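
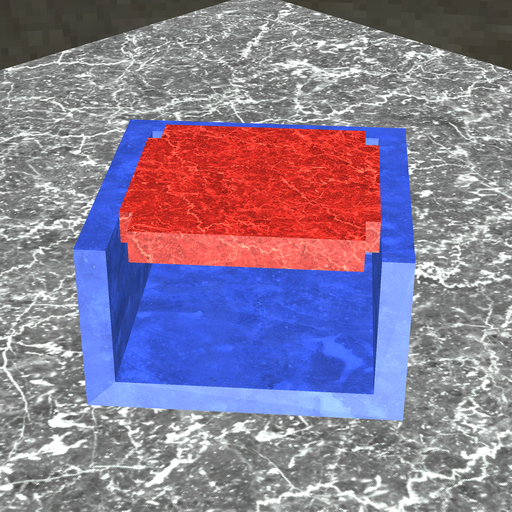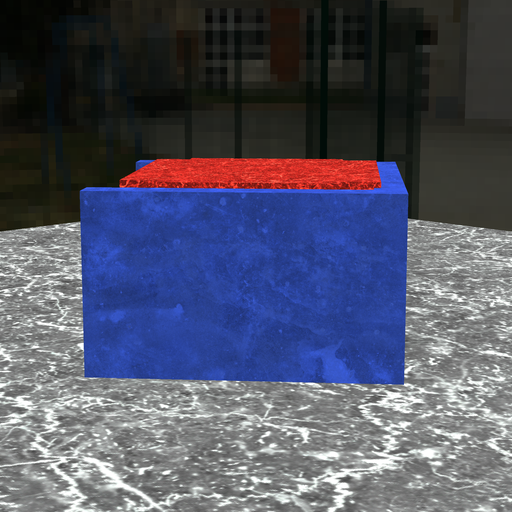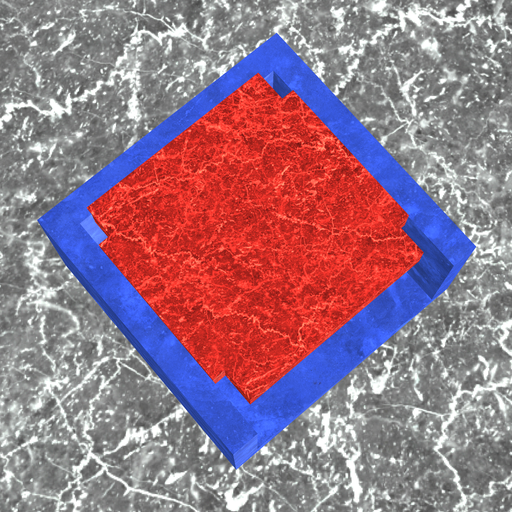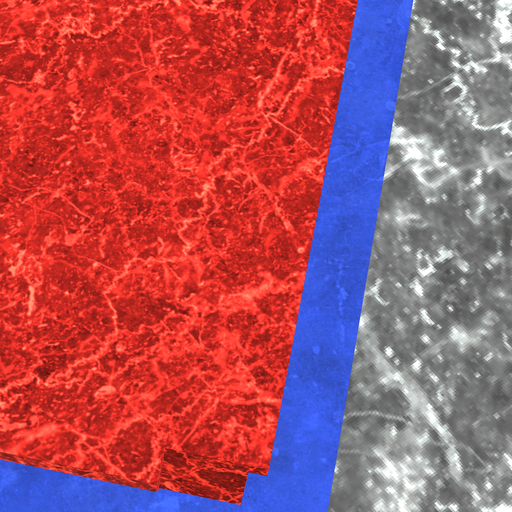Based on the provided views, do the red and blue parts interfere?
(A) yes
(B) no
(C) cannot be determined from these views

(A) yes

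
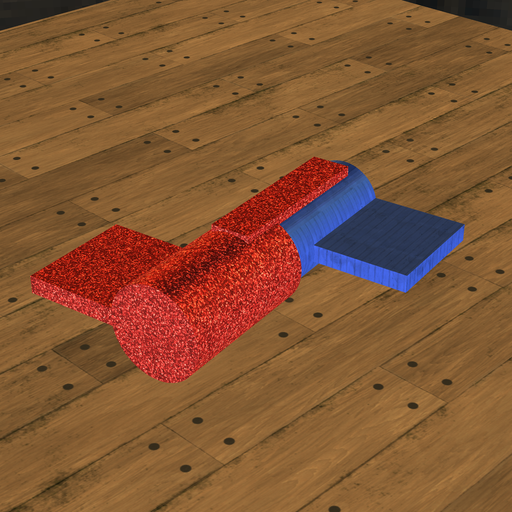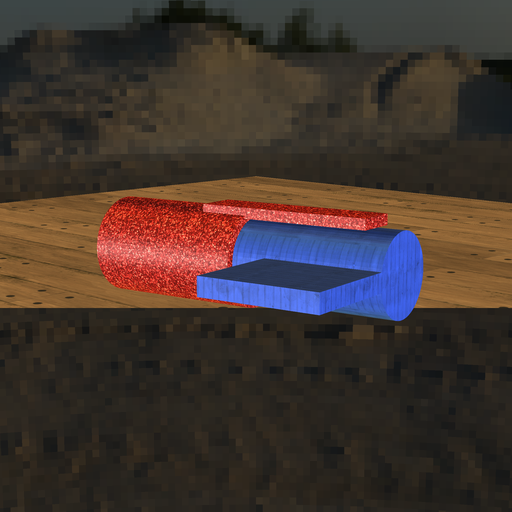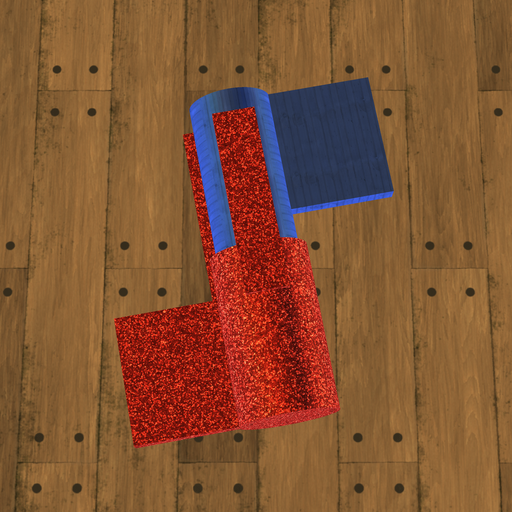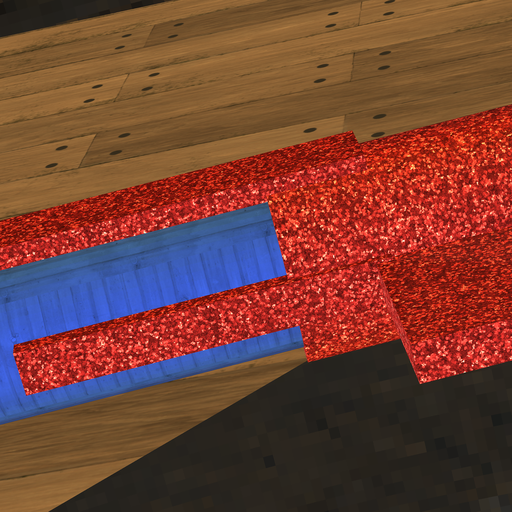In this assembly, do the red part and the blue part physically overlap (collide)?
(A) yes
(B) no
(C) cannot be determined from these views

(A) yes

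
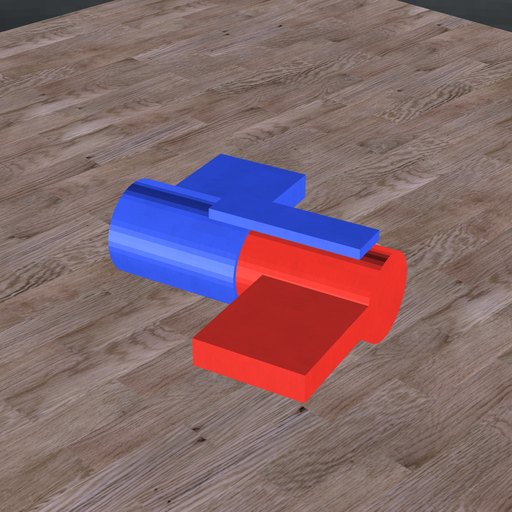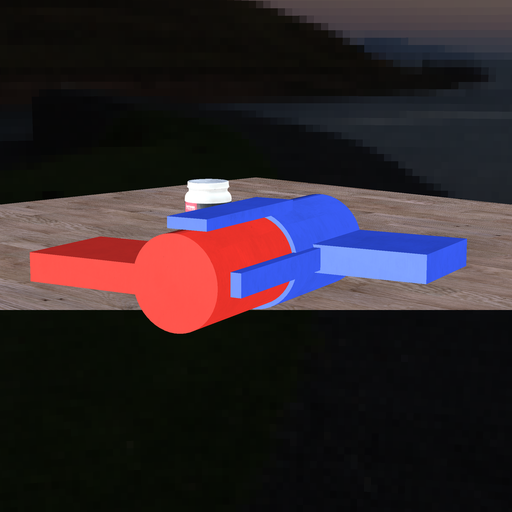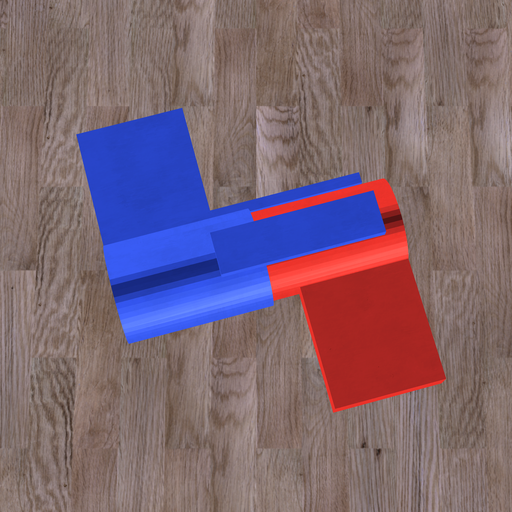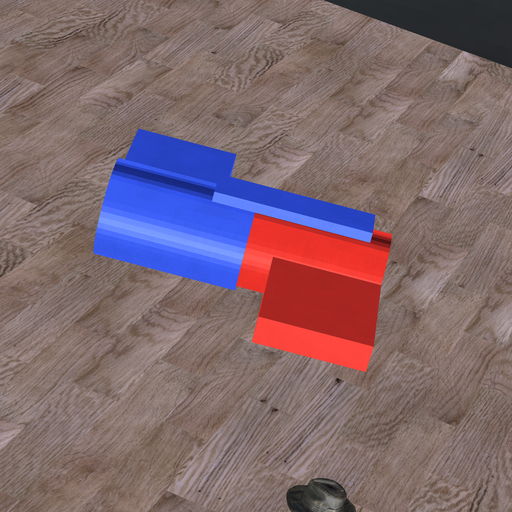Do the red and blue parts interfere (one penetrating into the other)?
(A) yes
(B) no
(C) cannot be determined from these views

(A) yes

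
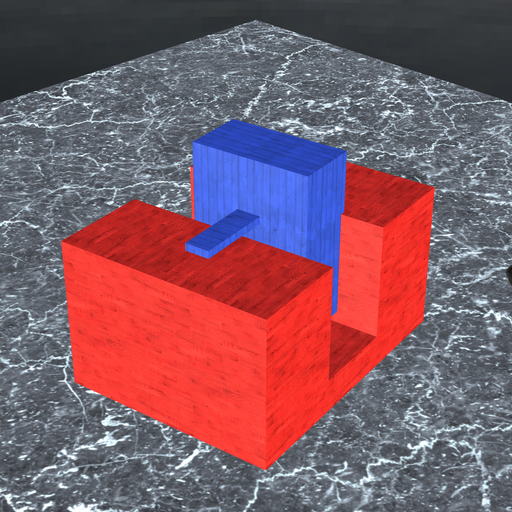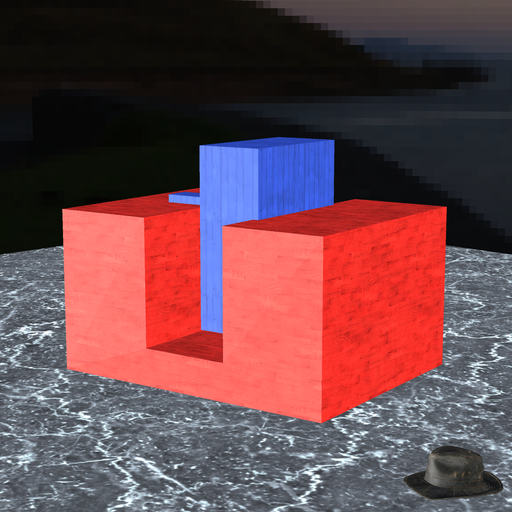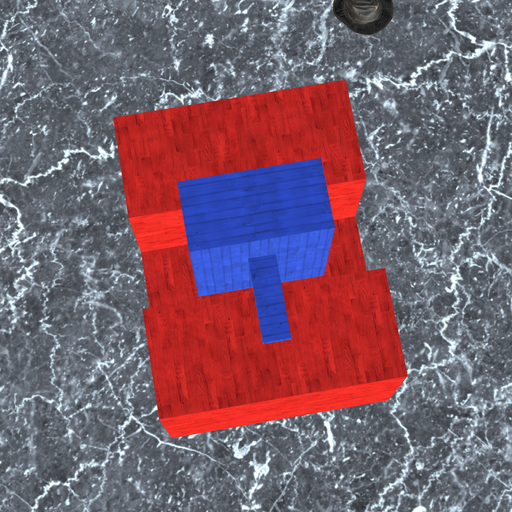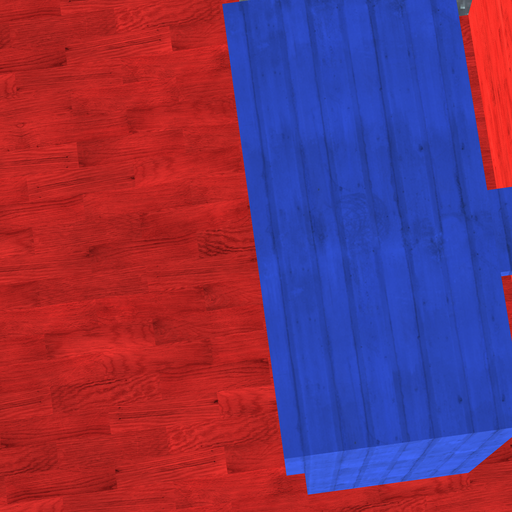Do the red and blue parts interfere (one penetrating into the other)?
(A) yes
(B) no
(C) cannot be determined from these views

(A) yes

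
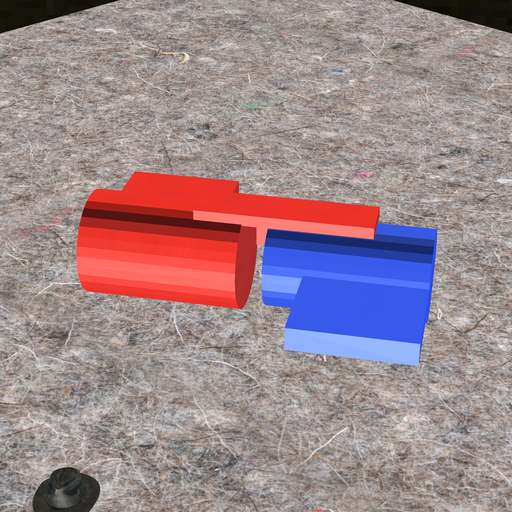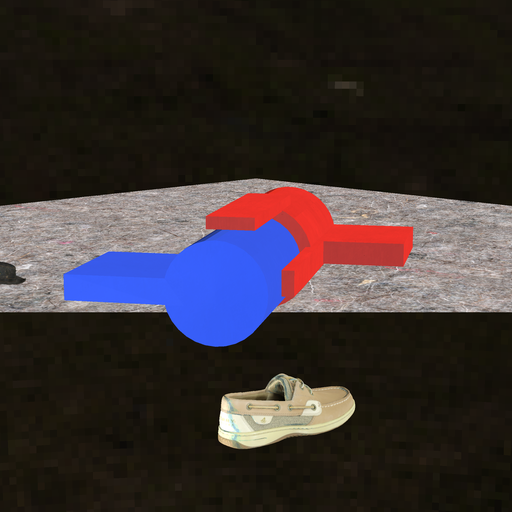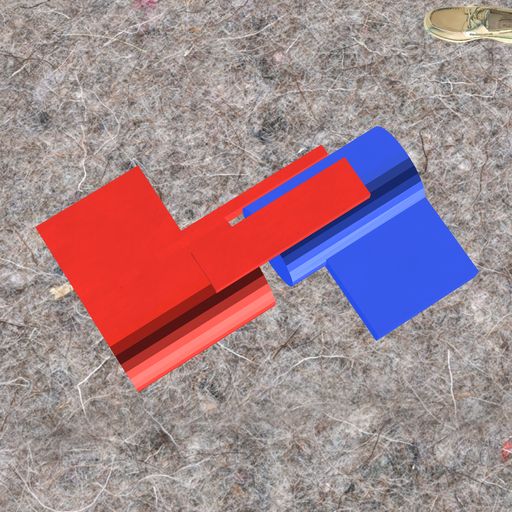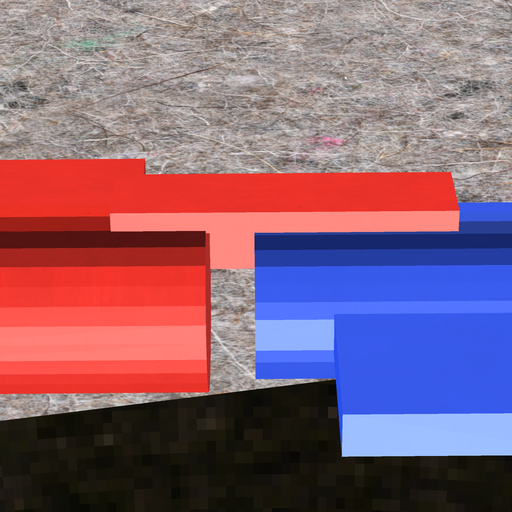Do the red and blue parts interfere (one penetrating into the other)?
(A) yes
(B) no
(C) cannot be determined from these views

(B) no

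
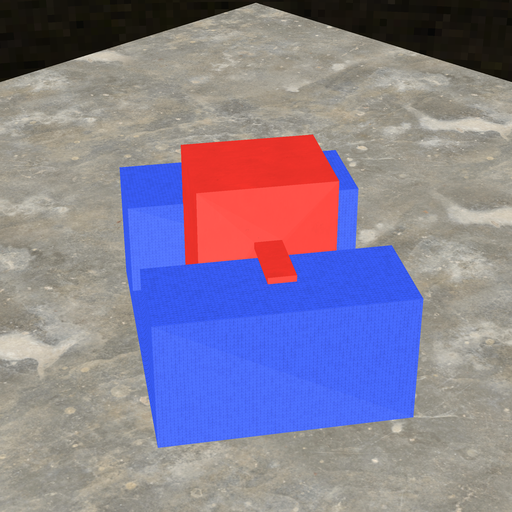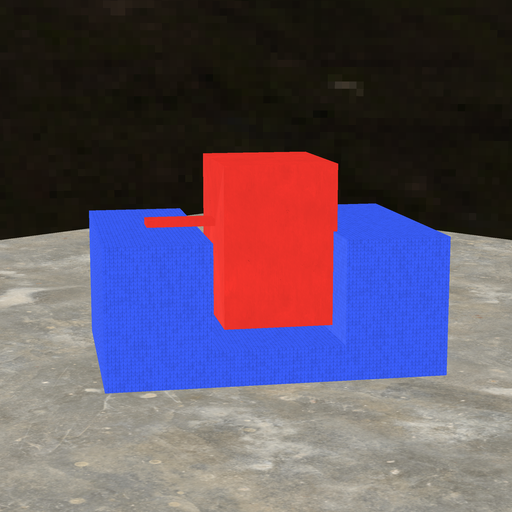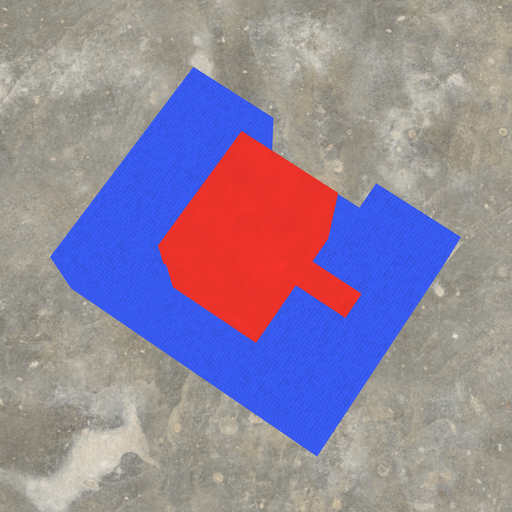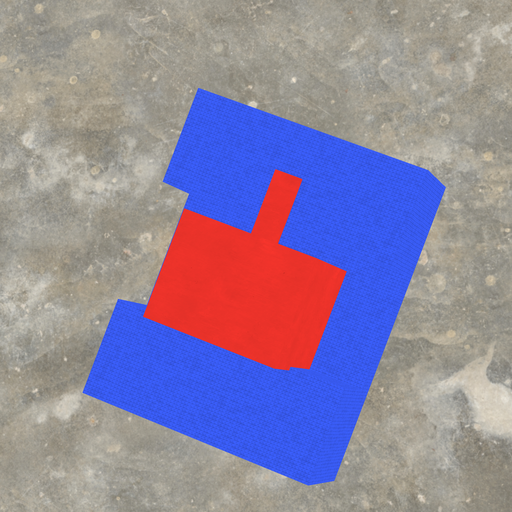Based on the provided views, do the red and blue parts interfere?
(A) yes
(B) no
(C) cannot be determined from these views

(A) yes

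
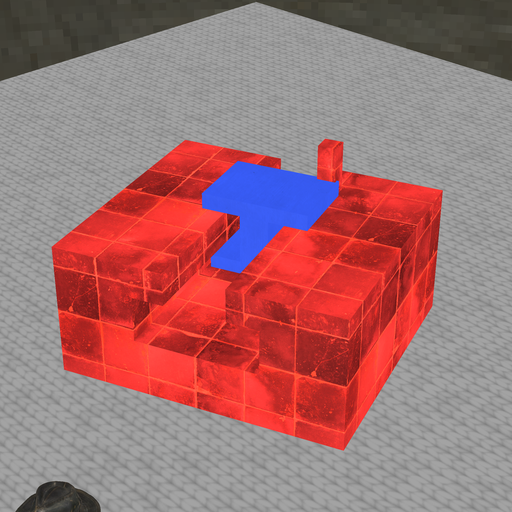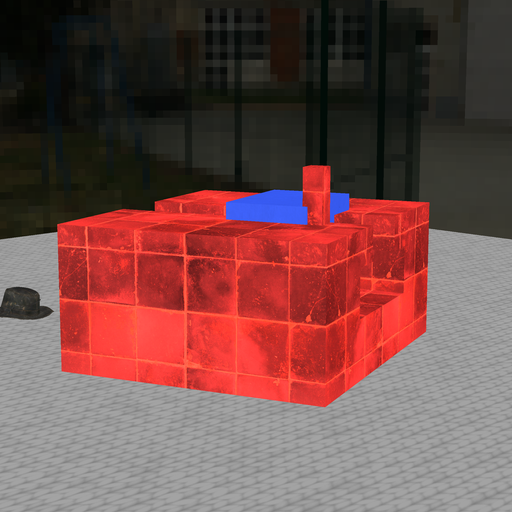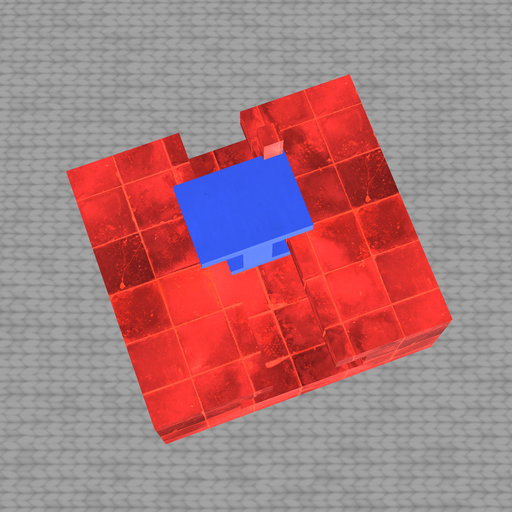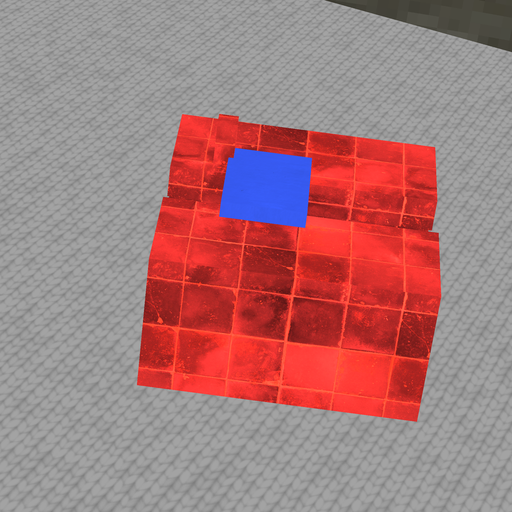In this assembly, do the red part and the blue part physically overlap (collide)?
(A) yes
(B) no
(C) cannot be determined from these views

(A) yes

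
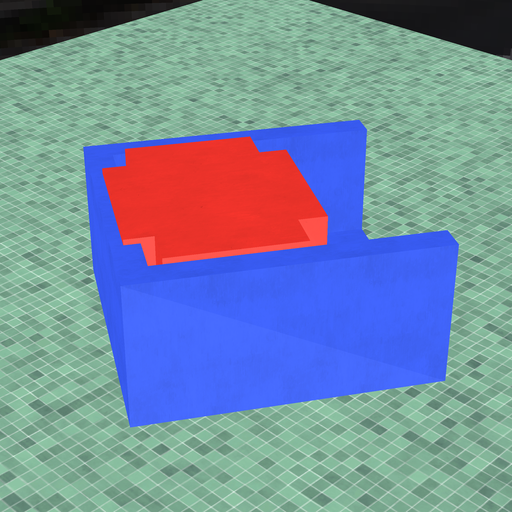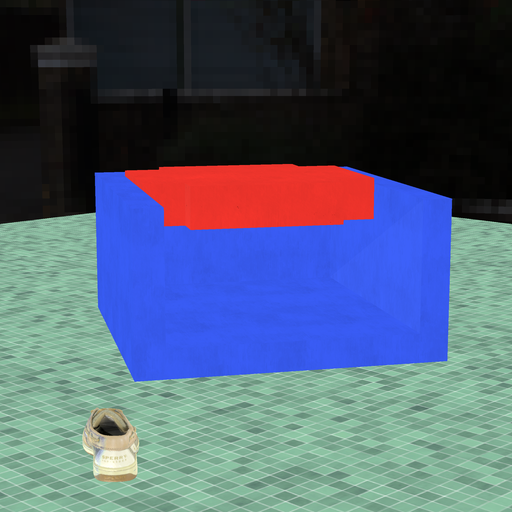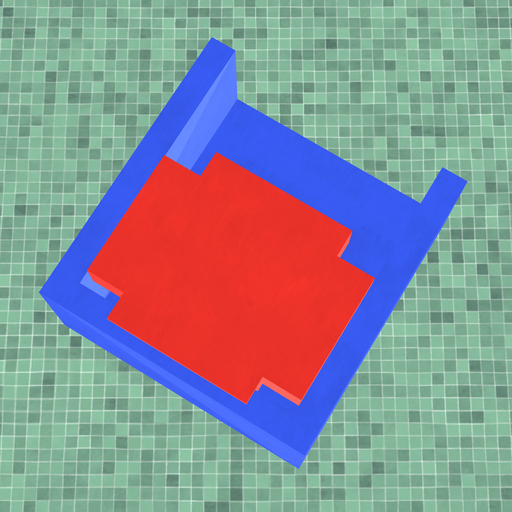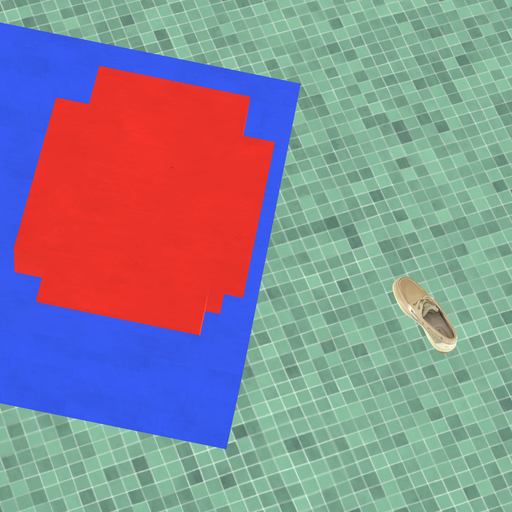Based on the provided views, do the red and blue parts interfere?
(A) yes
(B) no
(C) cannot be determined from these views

(A) yes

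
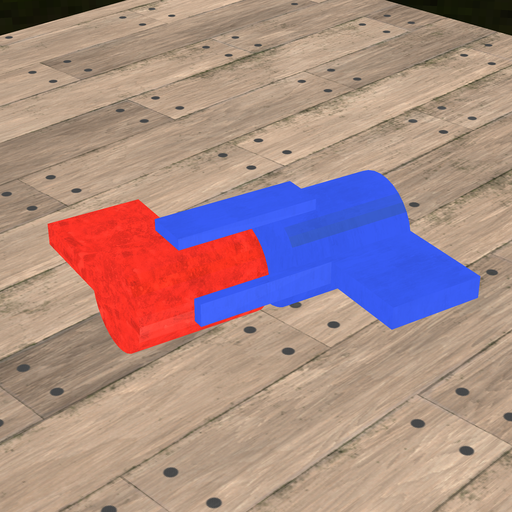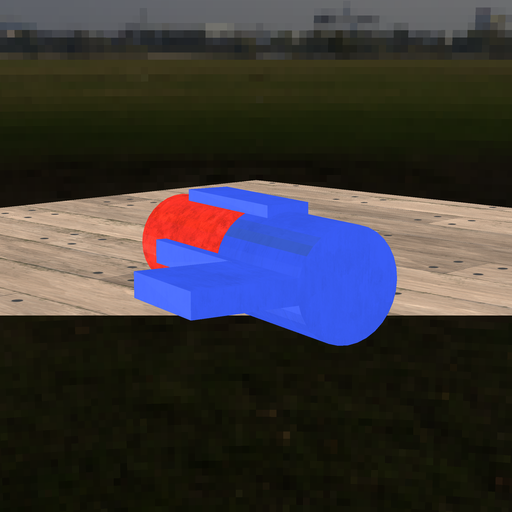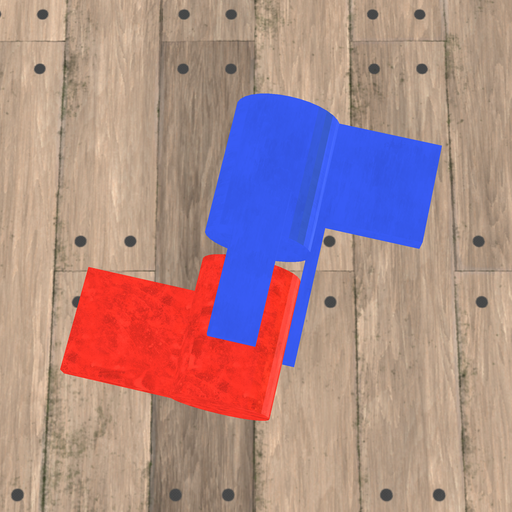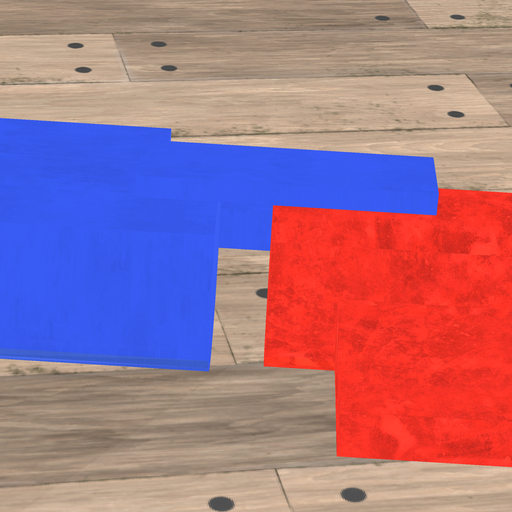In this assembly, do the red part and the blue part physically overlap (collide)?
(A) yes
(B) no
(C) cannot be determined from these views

(B) no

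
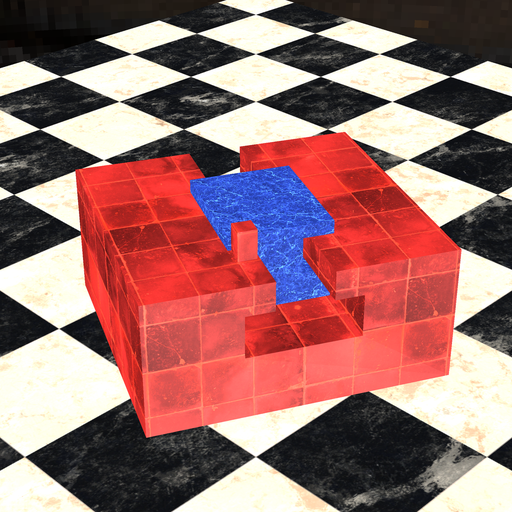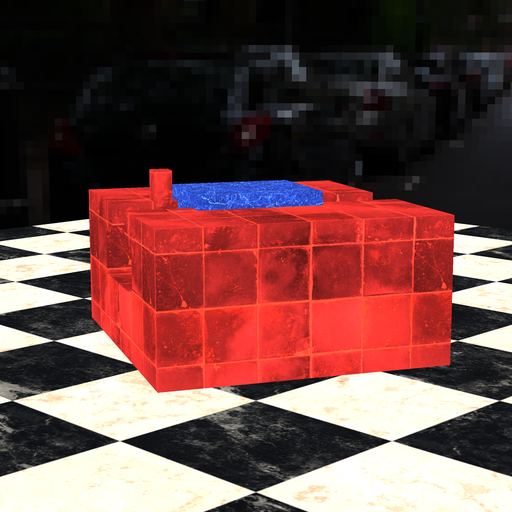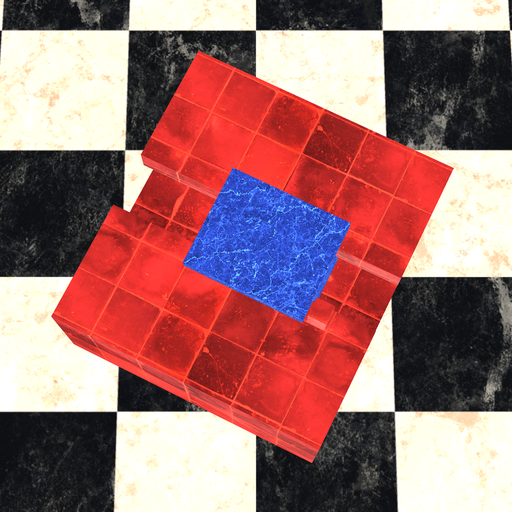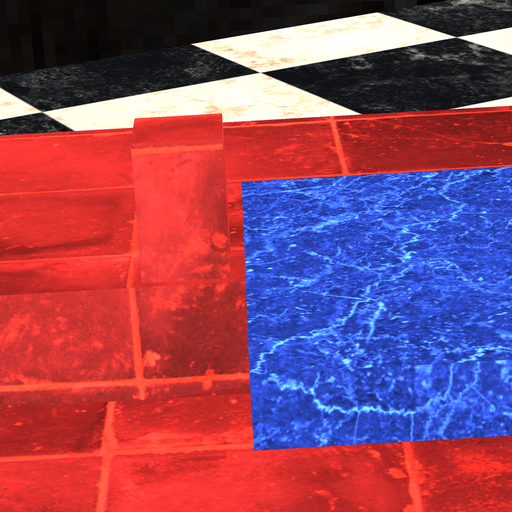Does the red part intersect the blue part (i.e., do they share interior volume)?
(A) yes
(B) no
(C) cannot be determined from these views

(B) no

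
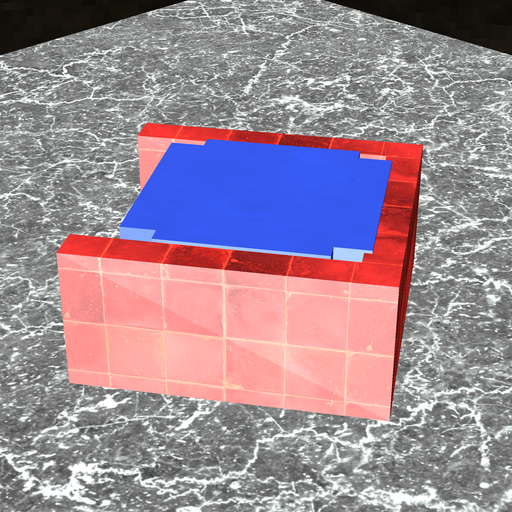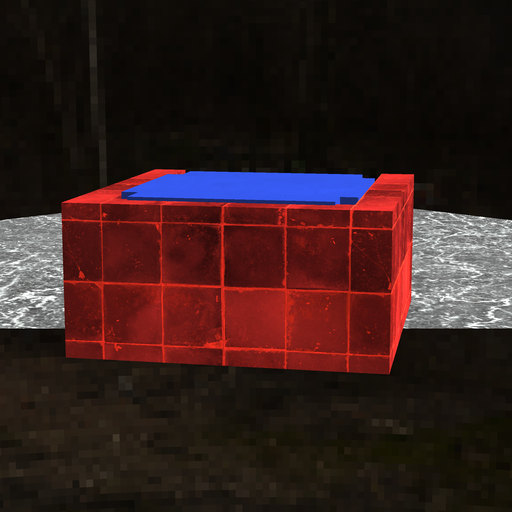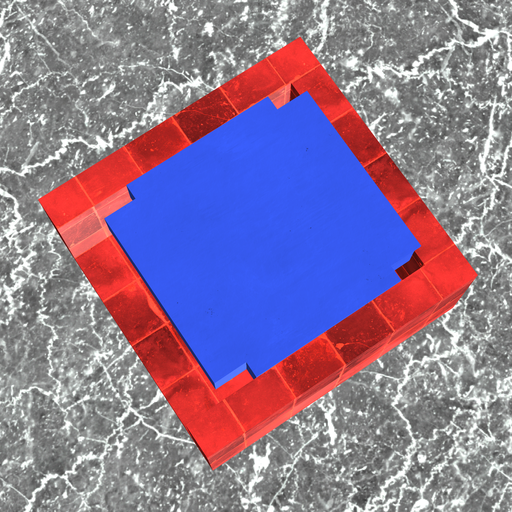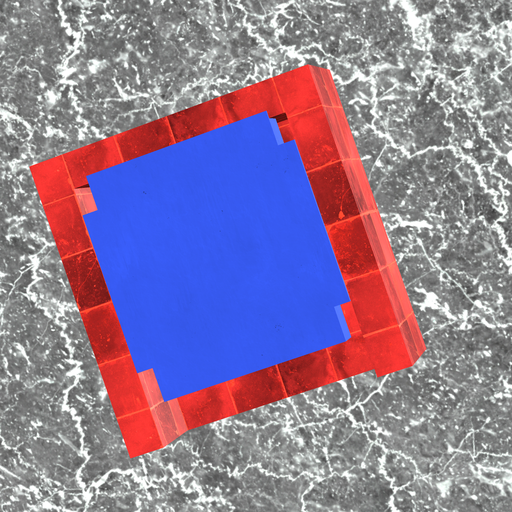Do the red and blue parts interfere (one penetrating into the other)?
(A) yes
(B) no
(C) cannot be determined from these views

(A) yes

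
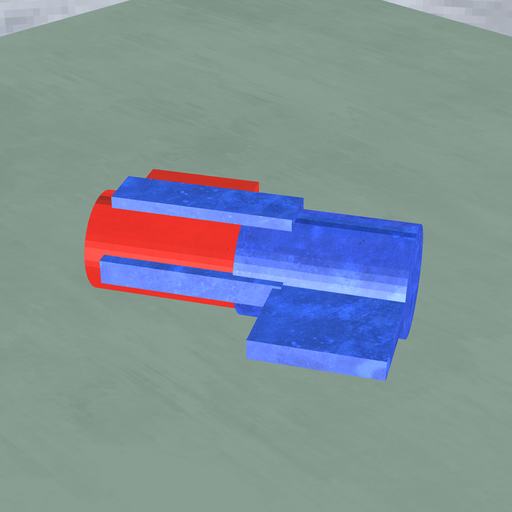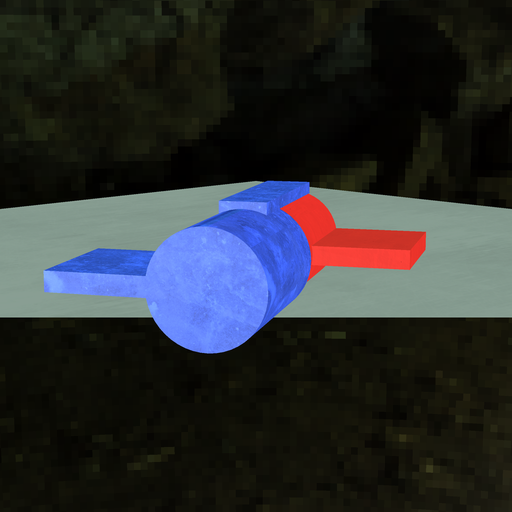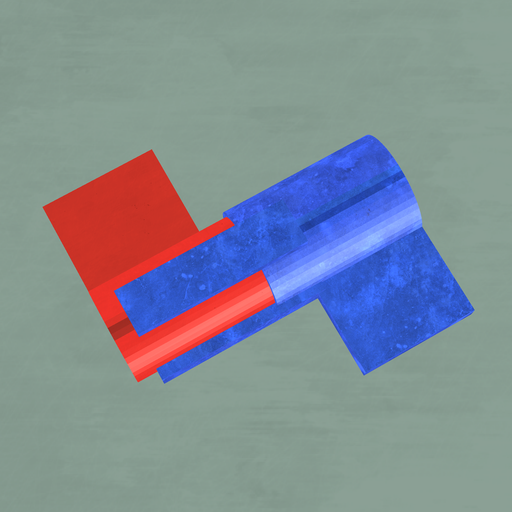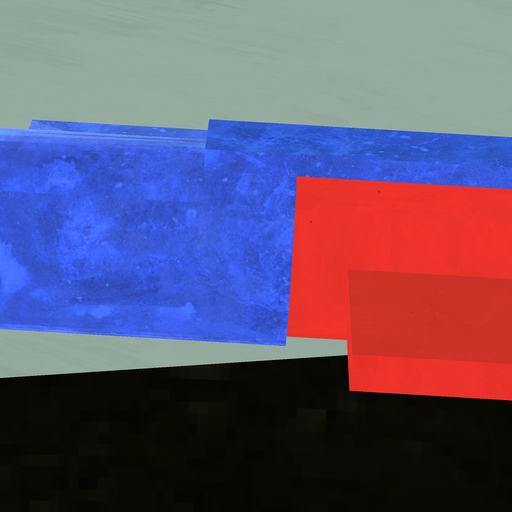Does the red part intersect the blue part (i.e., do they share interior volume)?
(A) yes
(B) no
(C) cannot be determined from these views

(A) yes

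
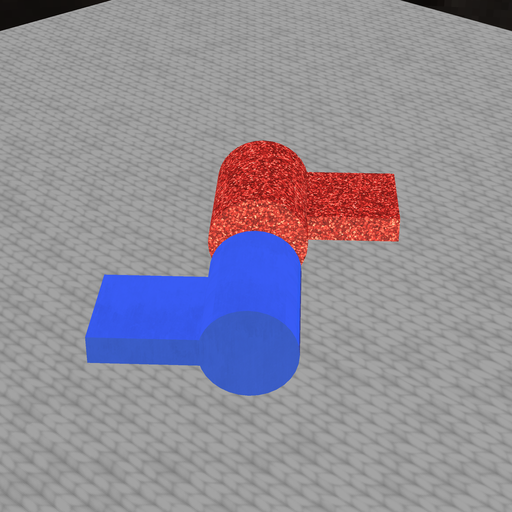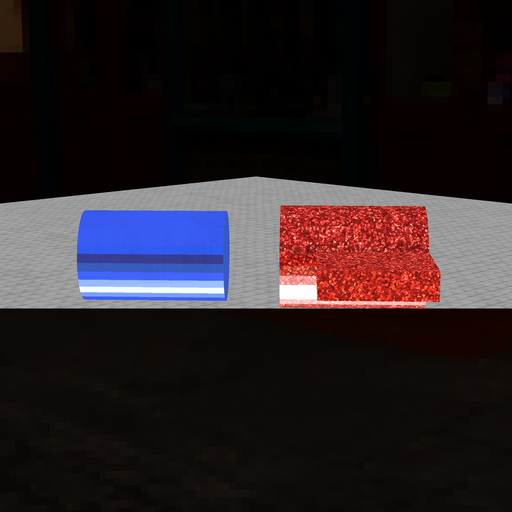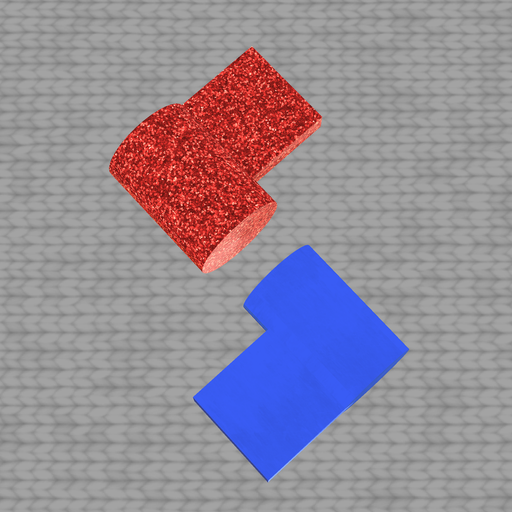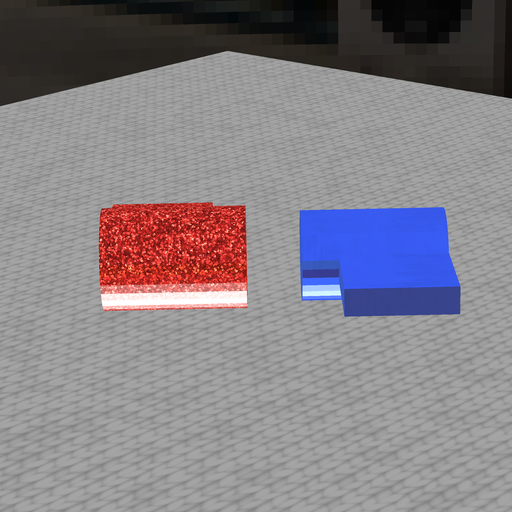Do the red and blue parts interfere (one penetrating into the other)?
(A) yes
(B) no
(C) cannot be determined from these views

(B) no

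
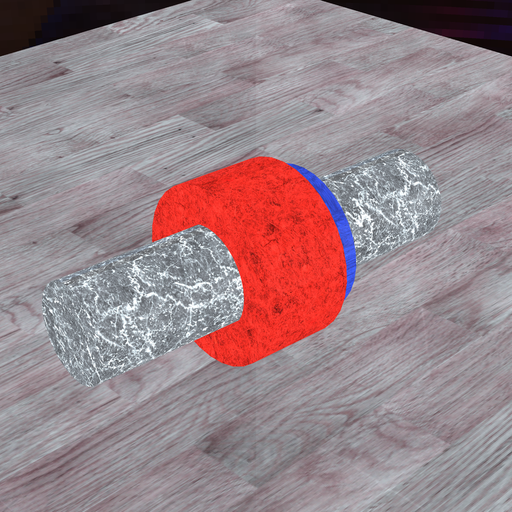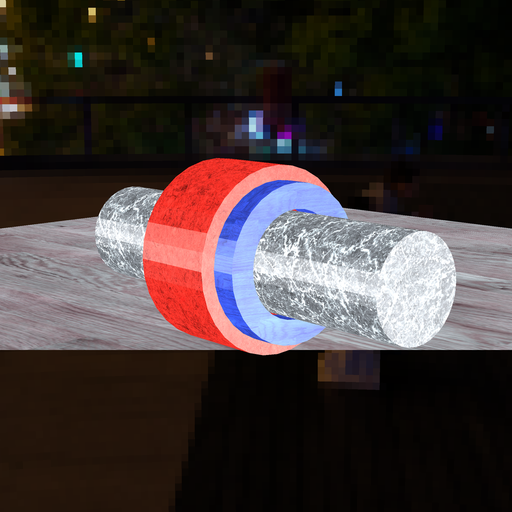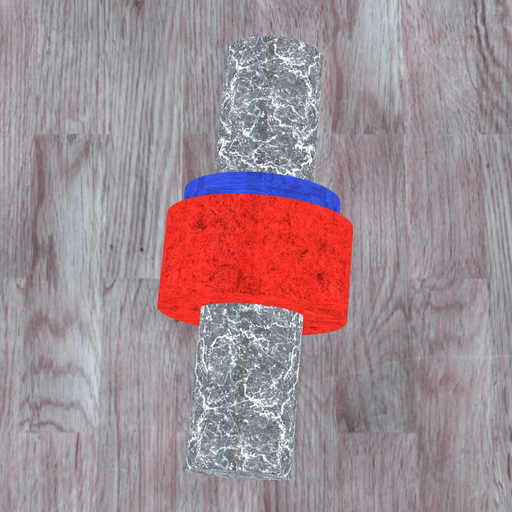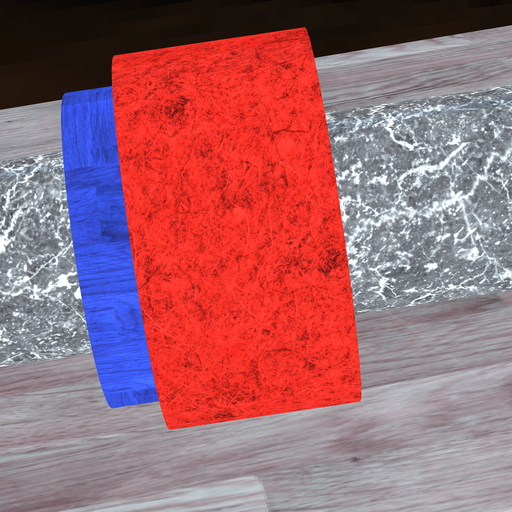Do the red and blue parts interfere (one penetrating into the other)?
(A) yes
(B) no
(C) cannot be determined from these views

(A) yes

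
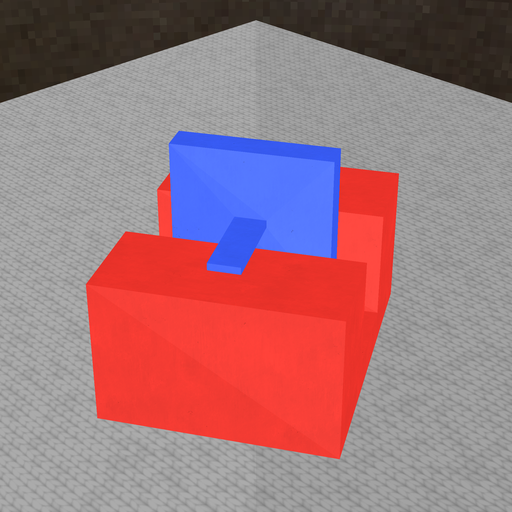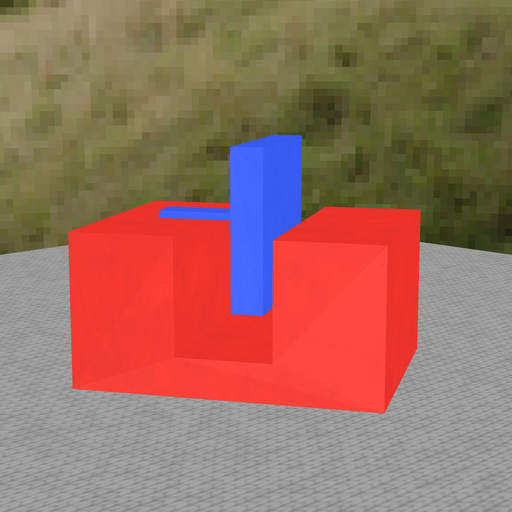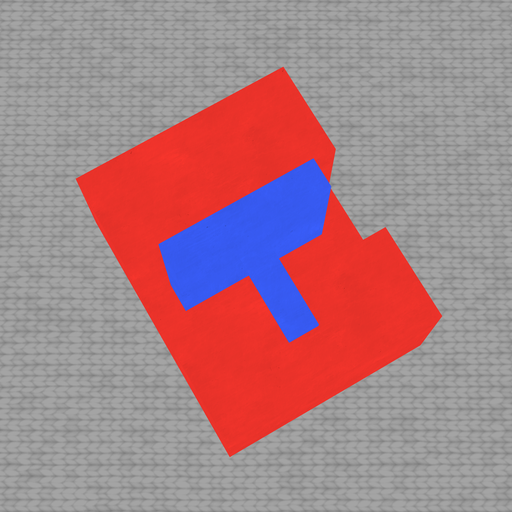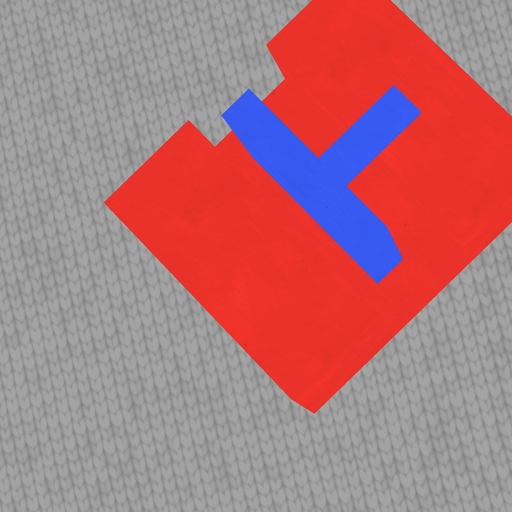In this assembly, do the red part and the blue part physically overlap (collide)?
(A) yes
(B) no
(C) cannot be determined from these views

(B) no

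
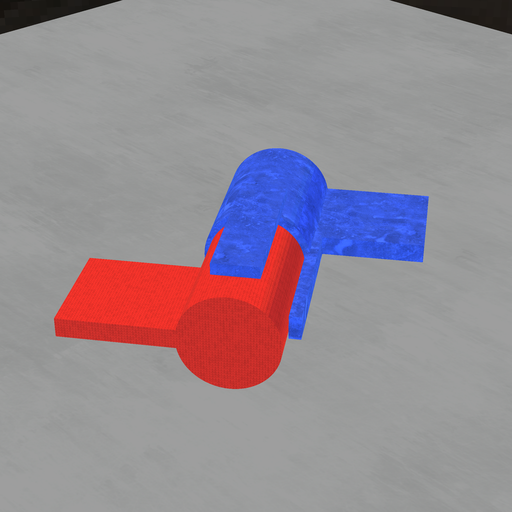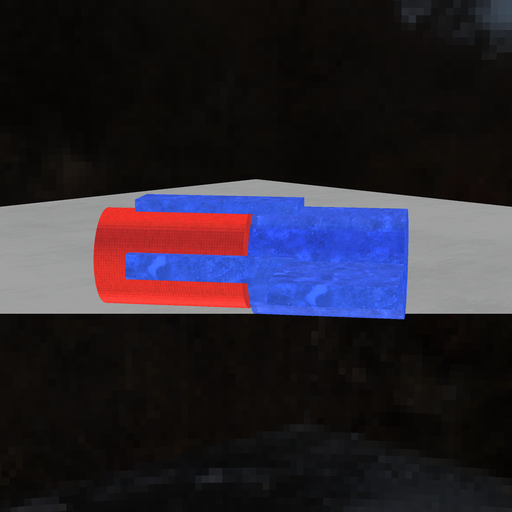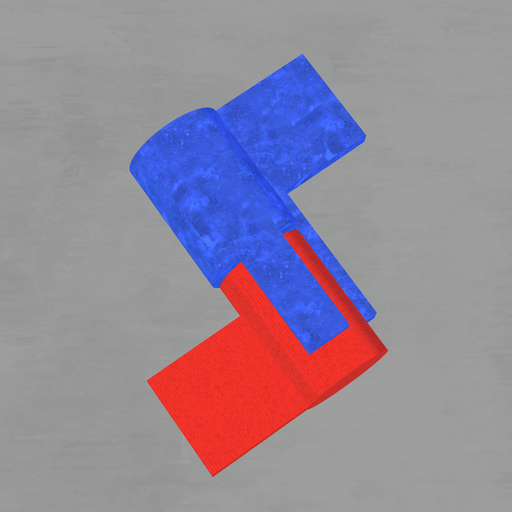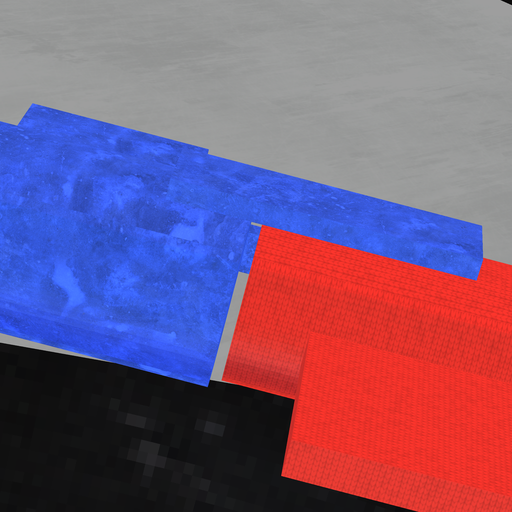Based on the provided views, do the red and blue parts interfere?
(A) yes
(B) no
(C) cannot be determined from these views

(B) no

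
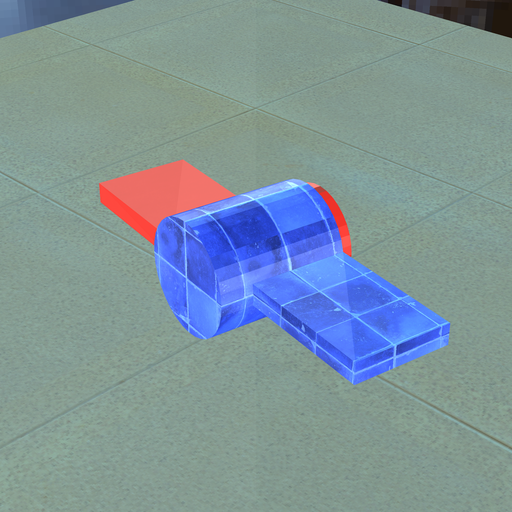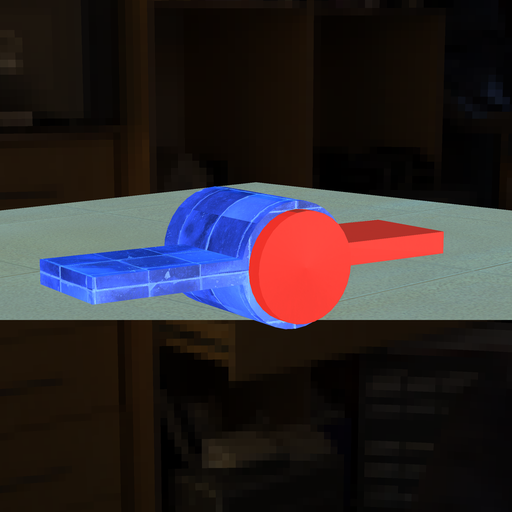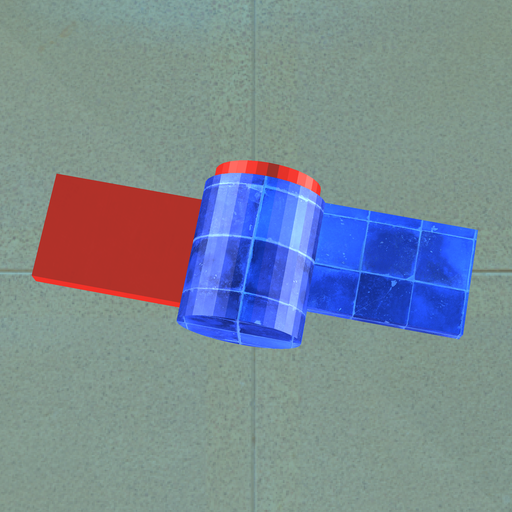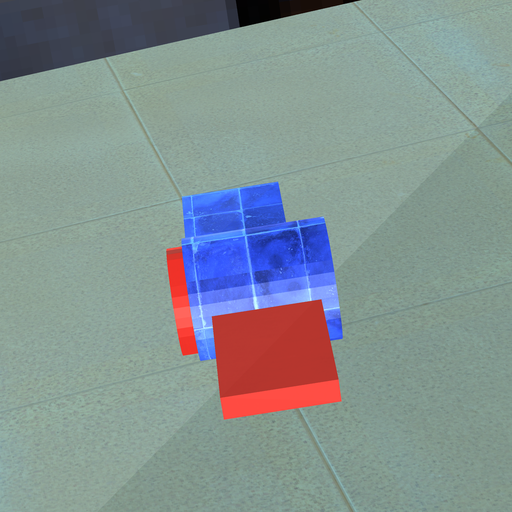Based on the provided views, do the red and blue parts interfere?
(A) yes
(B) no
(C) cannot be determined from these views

(A) yes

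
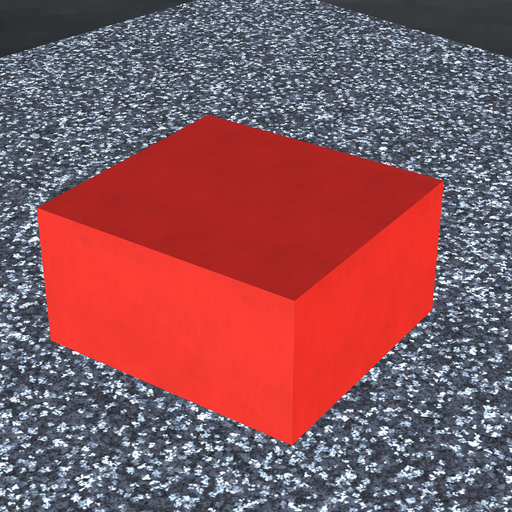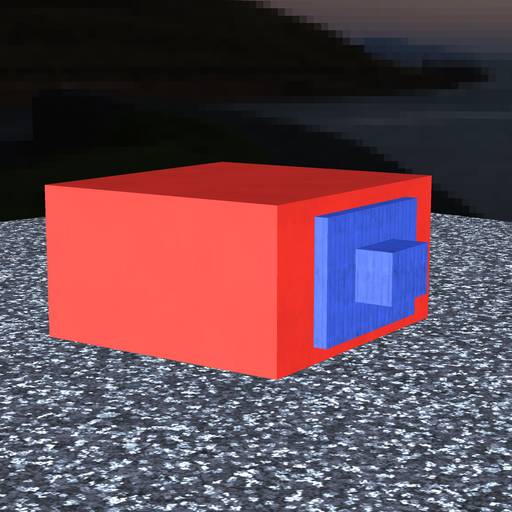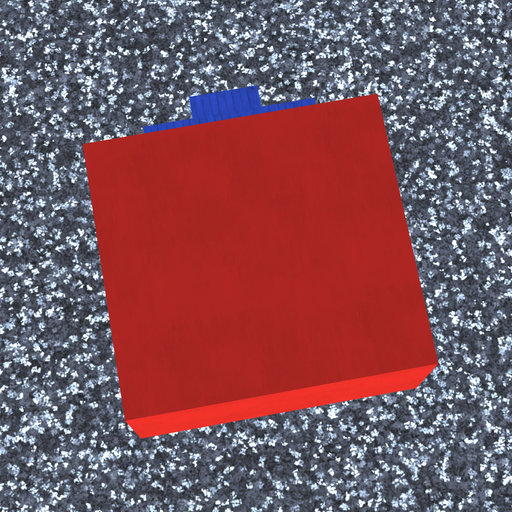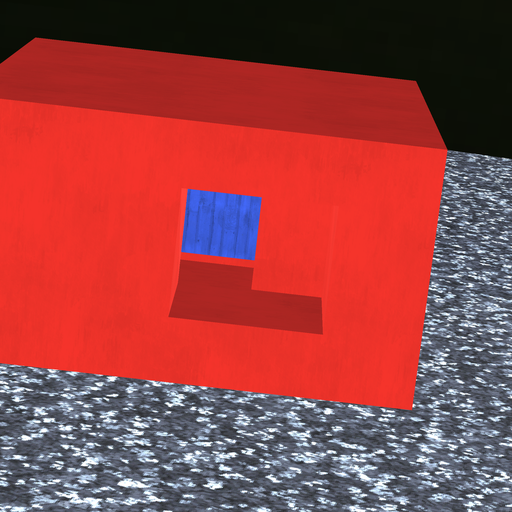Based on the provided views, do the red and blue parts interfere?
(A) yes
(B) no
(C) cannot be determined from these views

(A) yes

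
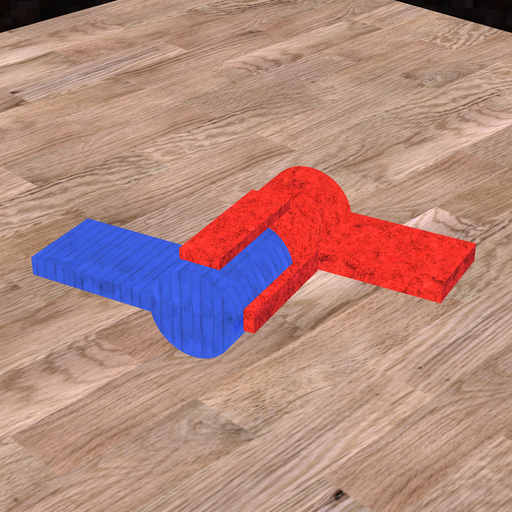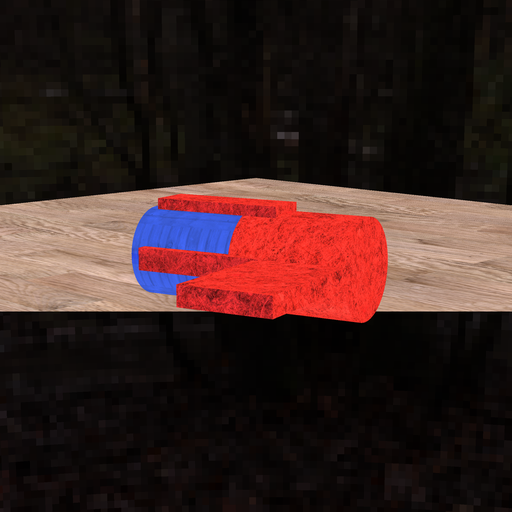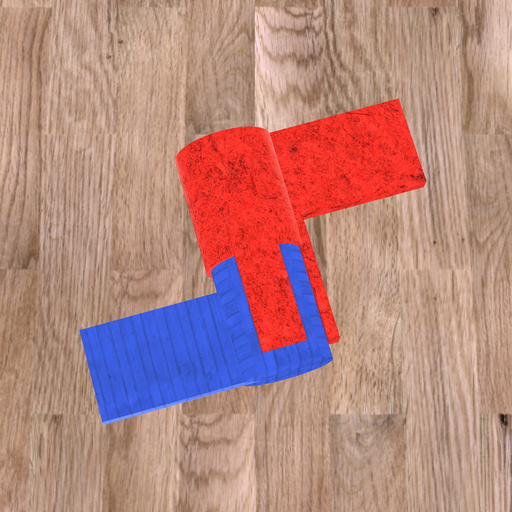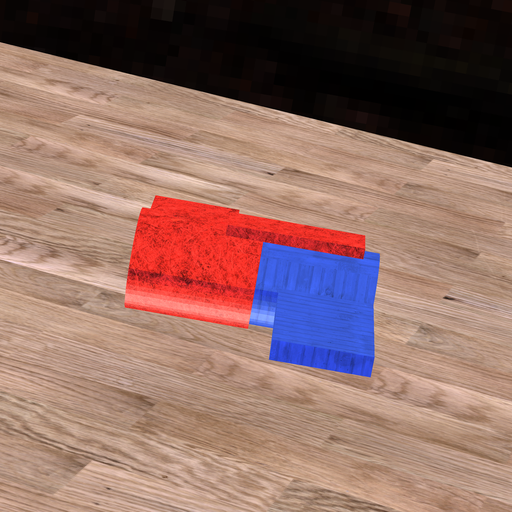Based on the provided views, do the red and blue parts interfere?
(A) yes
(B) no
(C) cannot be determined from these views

(A) yes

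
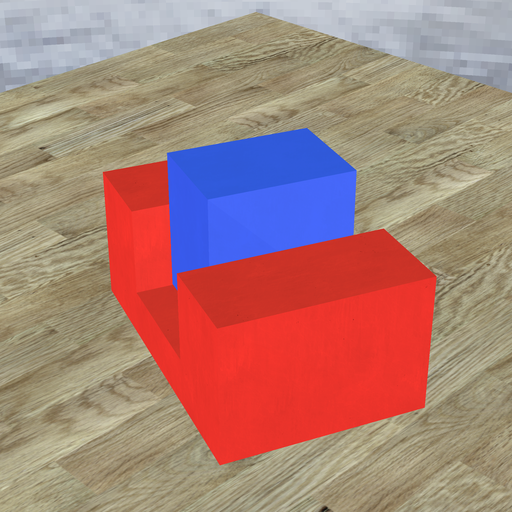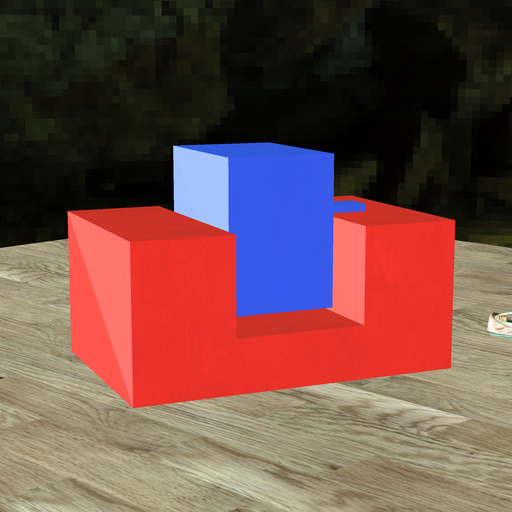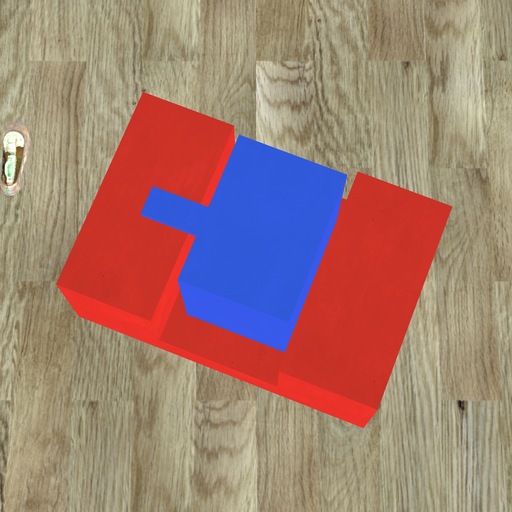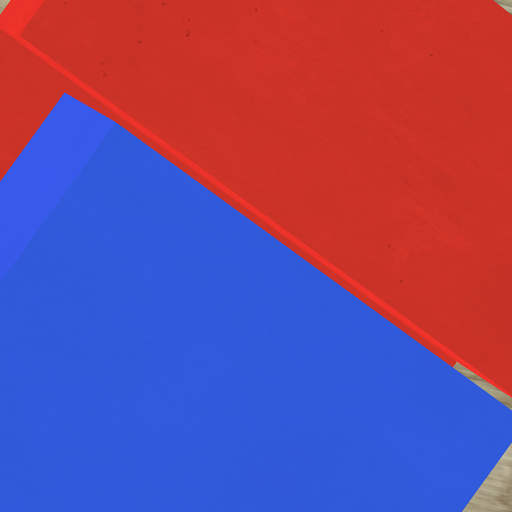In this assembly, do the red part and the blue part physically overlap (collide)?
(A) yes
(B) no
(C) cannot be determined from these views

(B) no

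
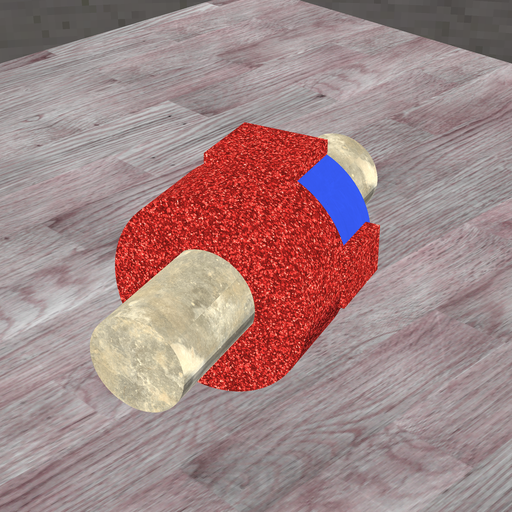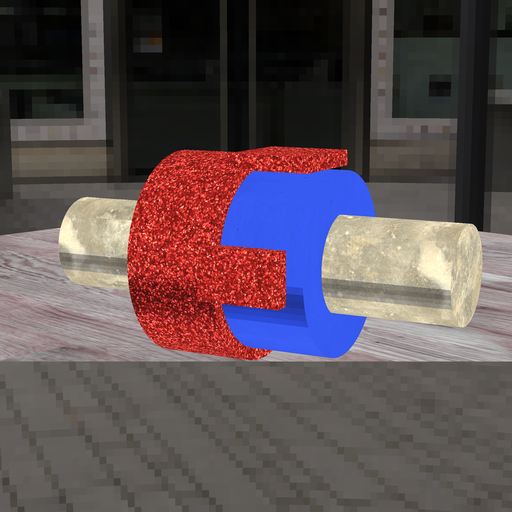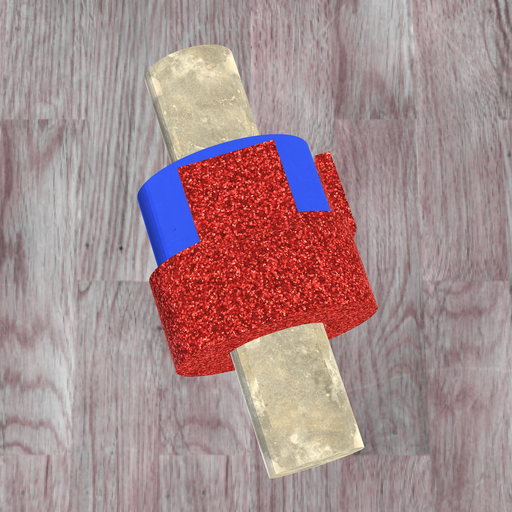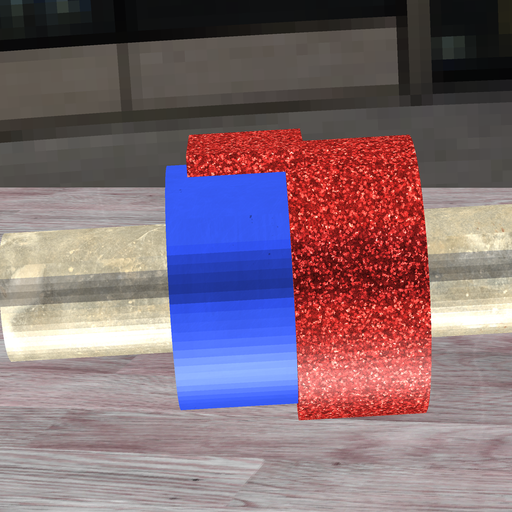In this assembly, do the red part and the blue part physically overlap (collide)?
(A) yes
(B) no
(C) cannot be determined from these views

(A) yes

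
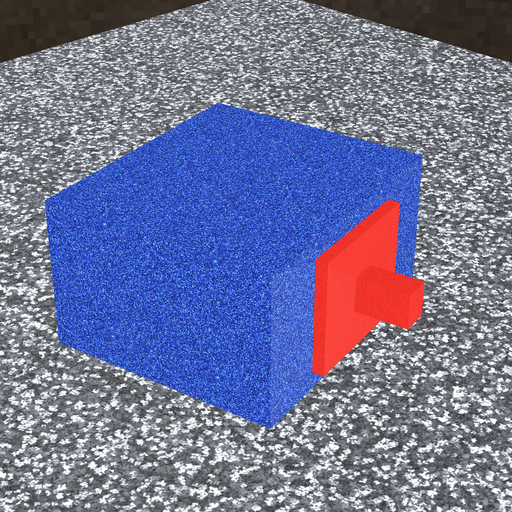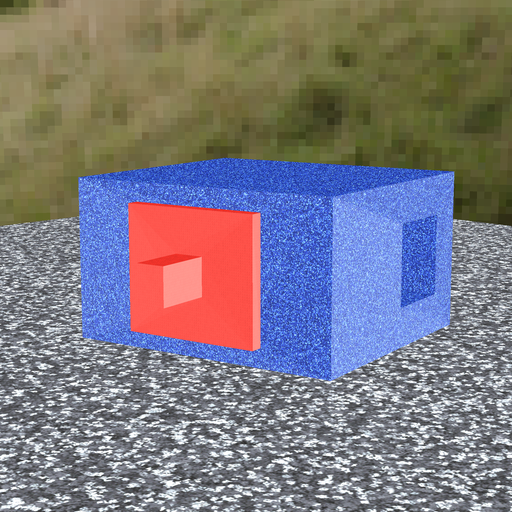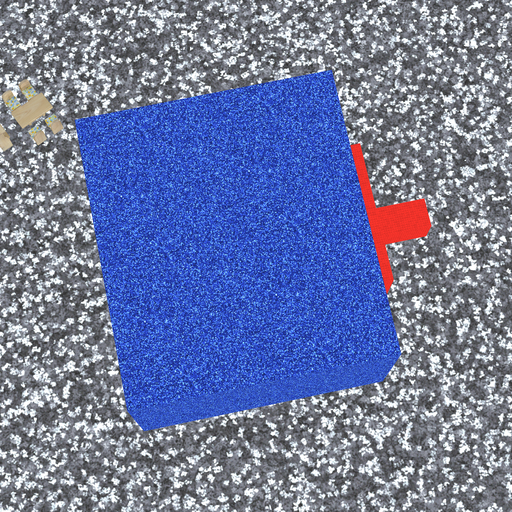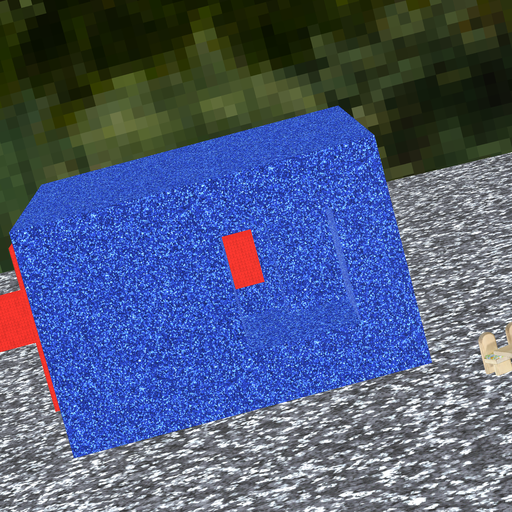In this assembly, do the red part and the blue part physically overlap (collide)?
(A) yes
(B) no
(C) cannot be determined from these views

(B) no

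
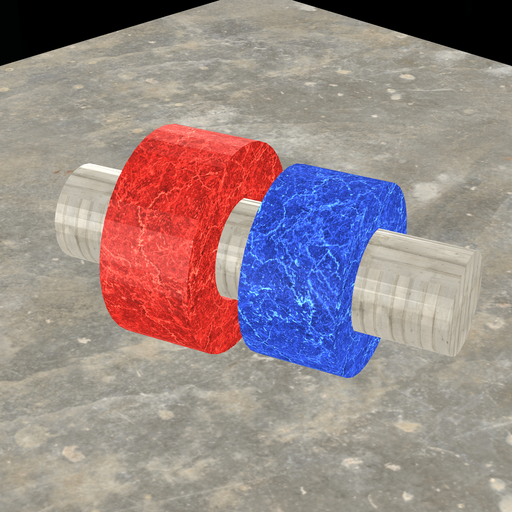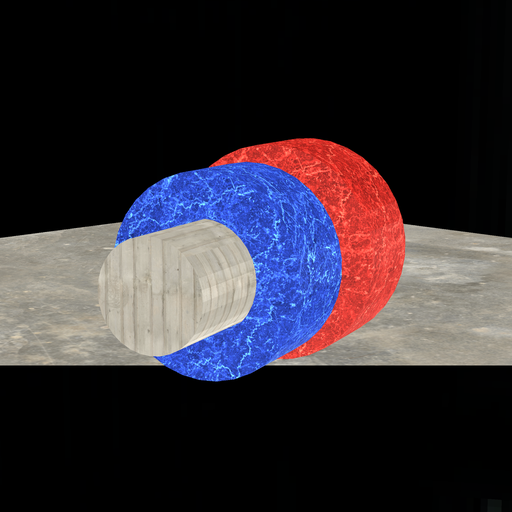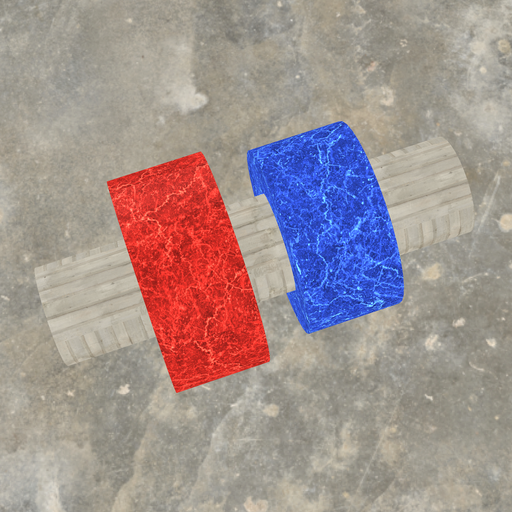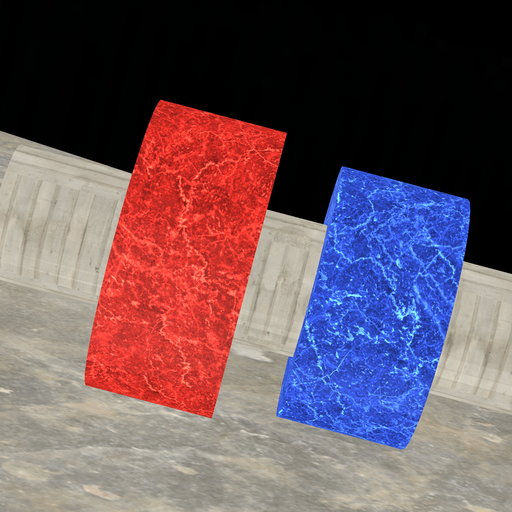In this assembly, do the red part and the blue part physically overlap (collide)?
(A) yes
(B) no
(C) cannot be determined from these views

(B) no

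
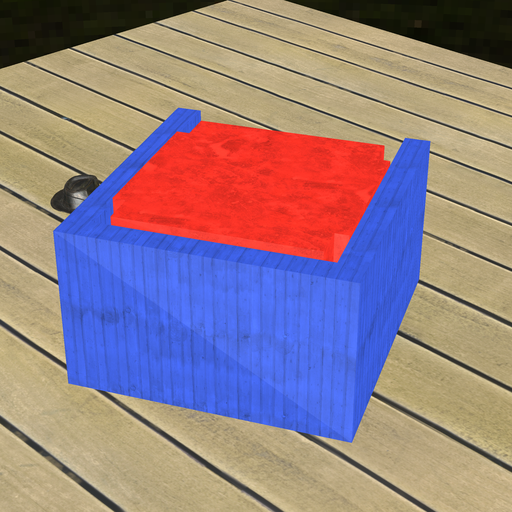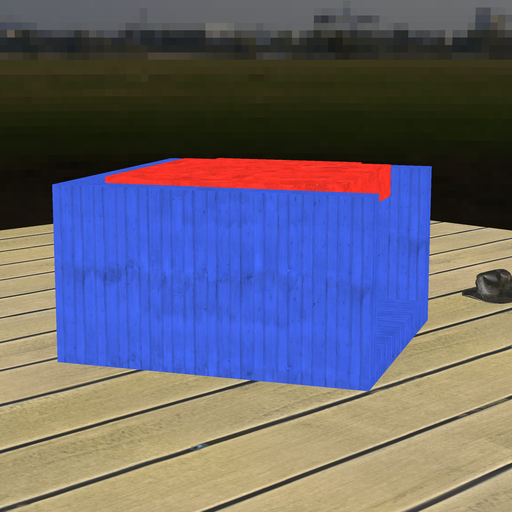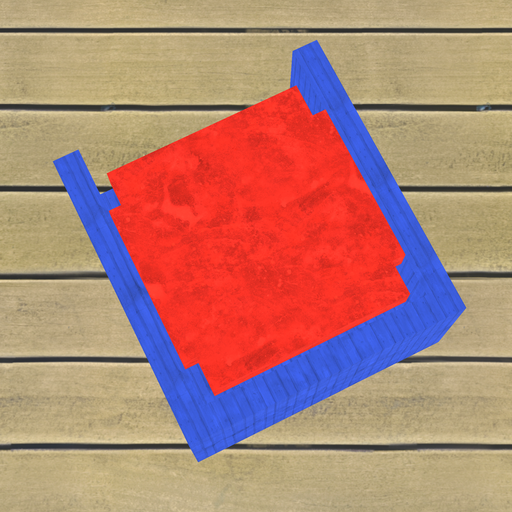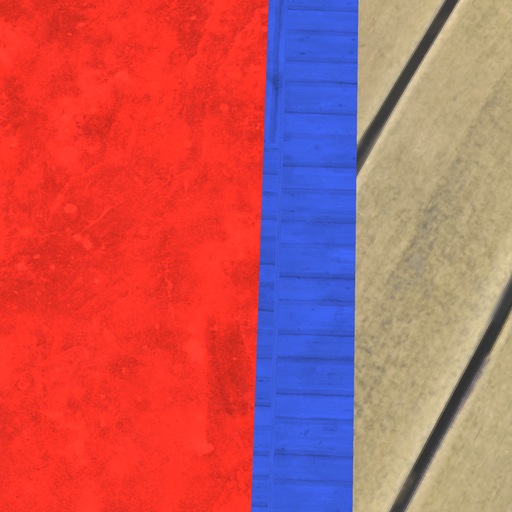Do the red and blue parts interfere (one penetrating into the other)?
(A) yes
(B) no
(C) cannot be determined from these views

(B) no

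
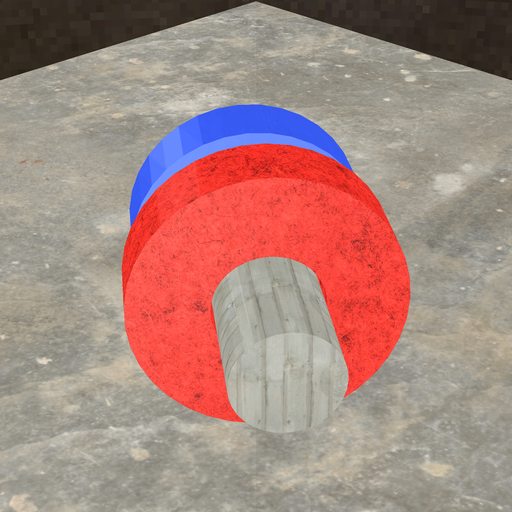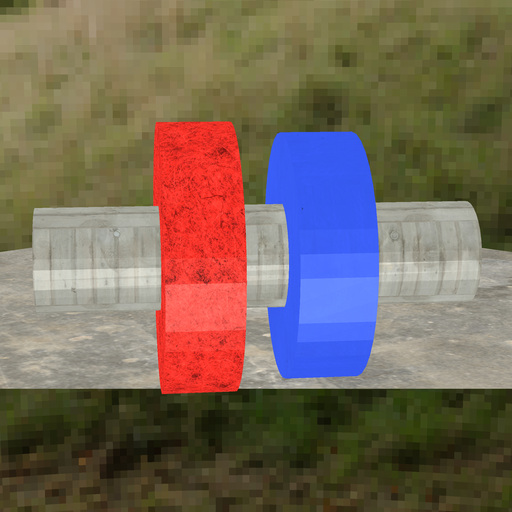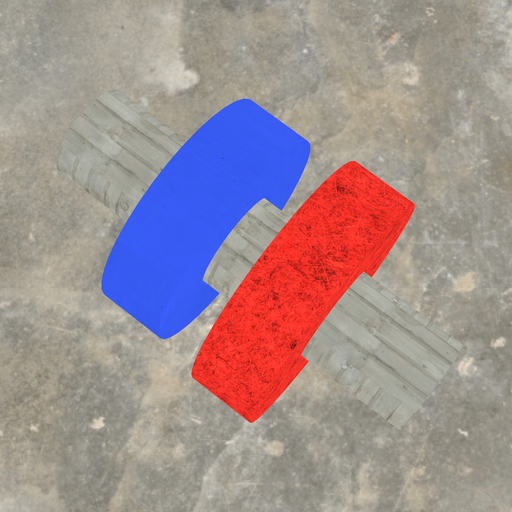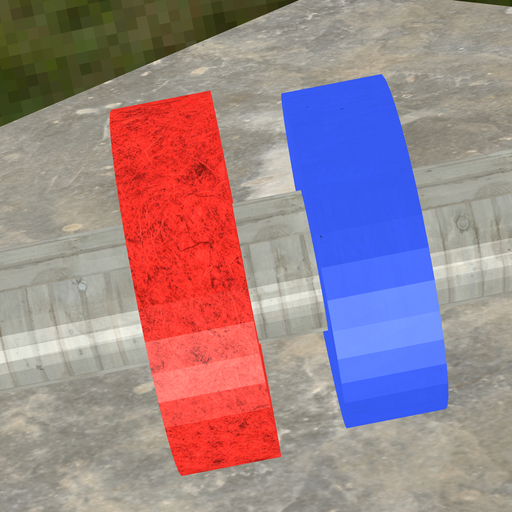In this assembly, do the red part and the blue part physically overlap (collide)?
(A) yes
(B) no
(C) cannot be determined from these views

(B) no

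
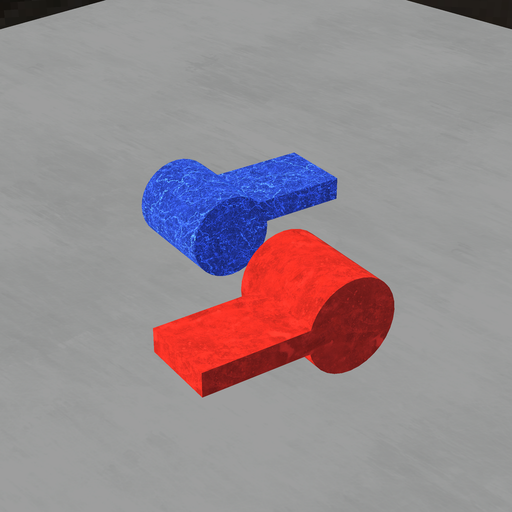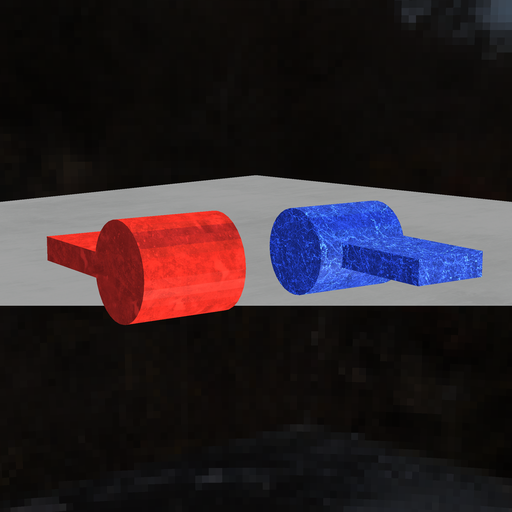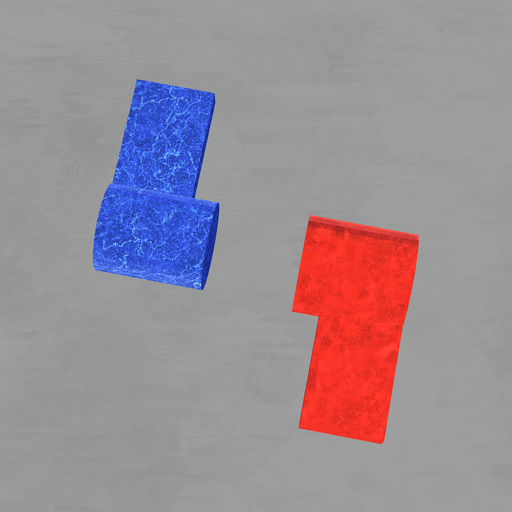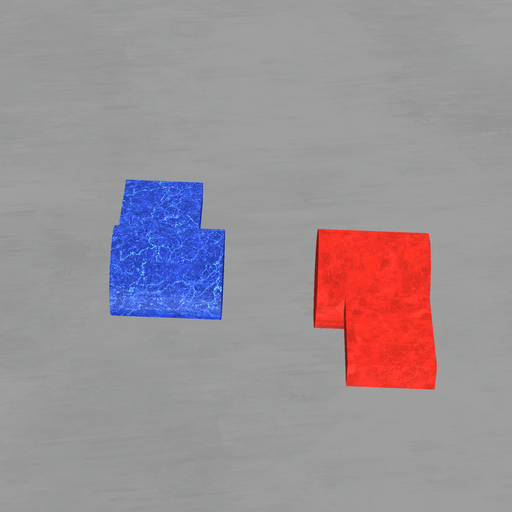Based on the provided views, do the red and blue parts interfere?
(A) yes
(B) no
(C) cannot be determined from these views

(B) no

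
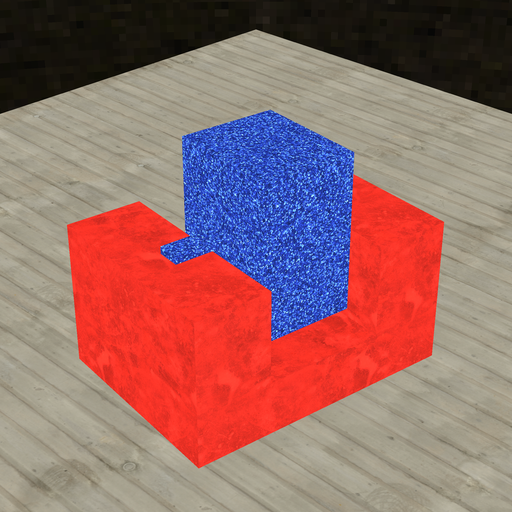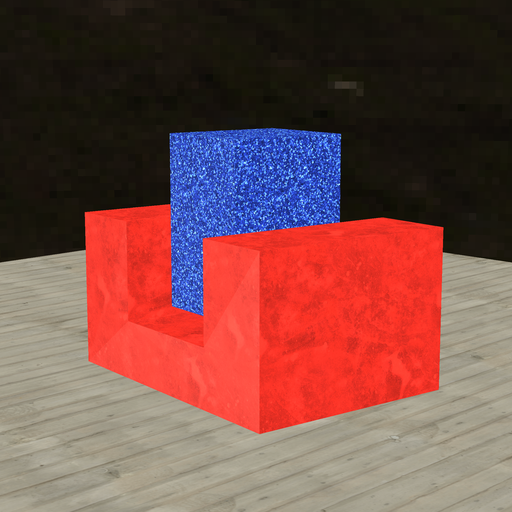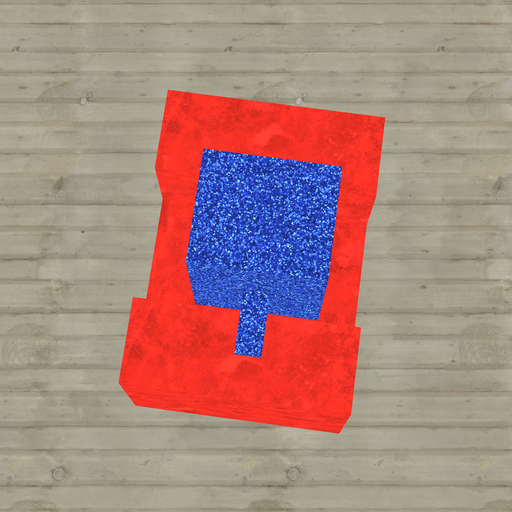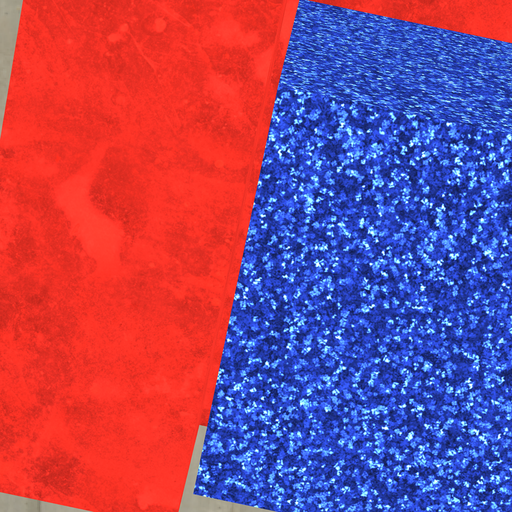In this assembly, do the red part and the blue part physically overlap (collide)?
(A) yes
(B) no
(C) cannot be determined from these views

(B) no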